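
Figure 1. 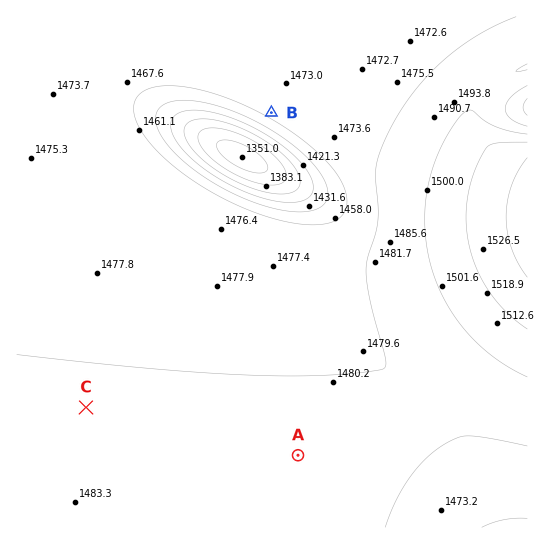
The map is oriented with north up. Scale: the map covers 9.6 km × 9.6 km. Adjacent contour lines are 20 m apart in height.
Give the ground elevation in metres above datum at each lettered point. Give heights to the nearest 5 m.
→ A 1480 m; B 1465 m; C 1480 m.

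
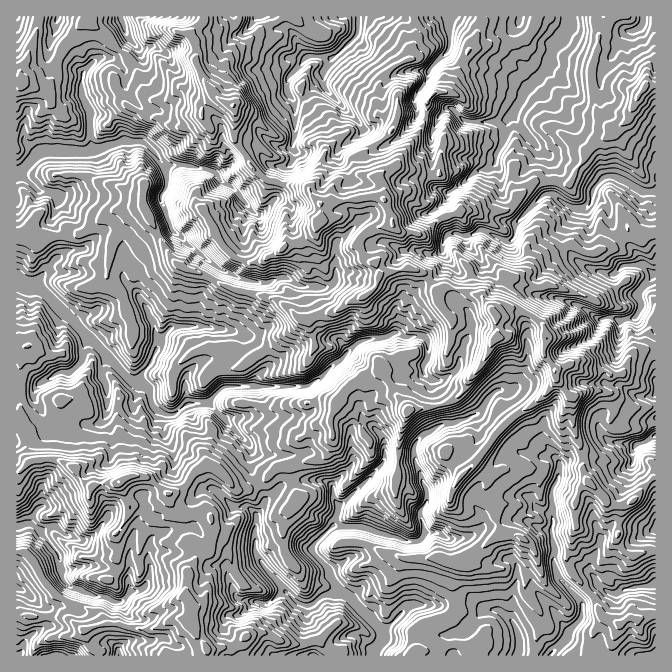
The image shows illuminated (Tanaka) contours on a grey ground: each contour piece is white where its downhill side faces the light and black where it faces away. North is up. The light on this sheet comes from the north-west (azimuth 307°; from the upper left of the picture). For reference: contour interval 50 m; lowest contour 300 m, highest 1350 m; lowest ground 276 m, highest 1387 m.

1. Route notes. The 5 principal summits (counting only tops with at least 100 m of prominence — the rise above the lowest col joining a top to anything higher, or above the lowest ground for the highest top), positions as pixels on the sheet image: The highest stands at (495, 338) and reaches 1387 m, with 1111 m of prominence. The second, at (318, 223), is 1343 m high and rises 220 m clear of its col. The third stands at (234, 105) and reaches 1204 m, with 229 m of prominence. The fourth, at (408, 412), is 1196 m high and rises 136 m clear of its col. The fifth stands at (118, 482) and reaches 1001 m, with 313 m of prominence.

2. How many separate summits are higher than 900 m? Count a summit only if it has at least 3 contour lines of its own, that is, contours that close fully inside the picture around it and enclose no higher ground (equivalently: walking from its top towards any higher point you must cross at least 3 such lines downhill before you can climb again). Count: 4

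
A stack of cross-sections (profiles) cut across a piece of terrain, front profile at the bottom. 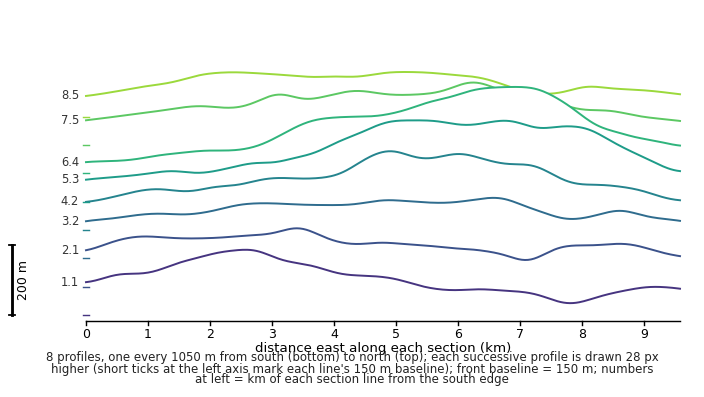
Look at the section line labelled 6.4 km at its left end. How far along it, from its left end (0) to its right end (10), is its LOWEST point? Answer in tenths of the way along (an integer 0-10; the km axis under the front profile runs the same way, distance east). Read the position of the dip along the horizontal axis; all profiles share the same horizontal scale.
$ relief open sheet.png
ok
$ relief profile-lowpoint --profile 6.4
0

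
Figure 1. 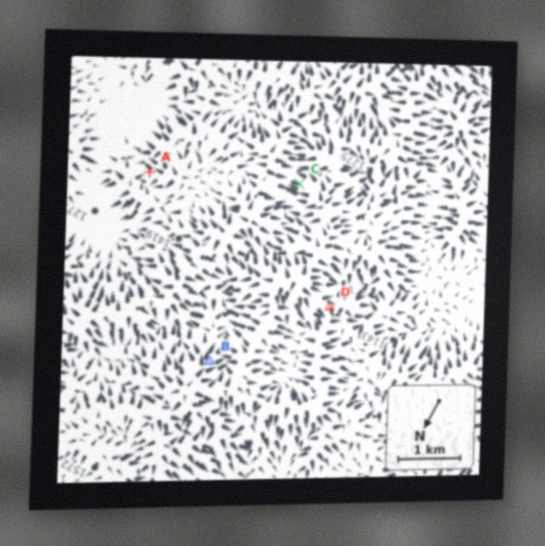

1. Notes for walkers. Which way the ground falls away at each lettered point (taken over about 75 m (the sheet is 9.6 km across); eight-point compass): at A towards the E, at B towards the S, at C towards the E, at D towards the NW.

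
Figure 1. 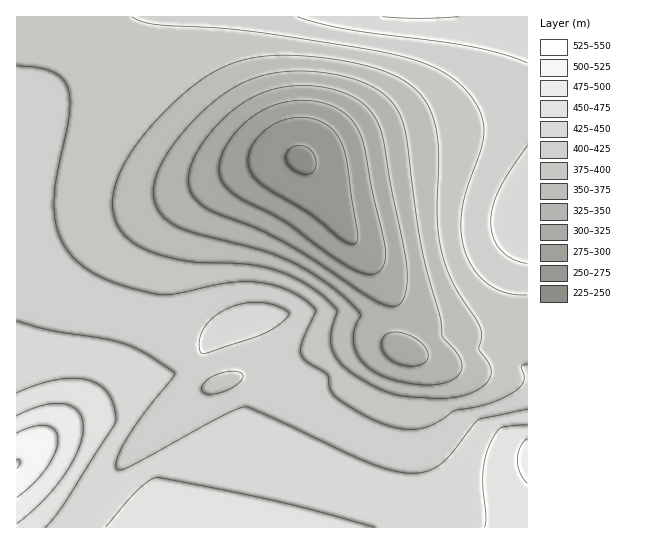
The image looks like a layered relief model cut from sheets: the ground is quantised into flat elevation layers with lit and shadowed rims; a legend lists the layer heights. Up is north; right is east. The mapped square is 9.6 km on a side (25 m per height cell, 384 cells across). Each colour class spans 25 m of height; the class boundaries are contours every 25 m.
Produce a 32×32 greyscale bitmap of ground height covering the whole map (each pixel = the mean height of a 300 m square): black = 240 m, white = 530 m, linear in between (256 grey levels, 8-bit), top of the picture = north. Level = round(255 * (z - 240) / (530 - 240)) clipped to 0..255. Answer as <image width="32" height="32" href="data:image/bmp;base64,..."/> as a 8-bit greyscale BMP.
<image width="32" height="32" href="data:image/bmp;base64,Qk02CAAAAAAAADYEAAAoAAAAIAAAACAAAAABAAgAAAAAAAAEAAATCwAAEwsAAAABAAAAAAAAAAAAAAEBAQACAgIAAwMDAAQEBAAFBQUABgYGAAcHBwAICAgACQkJAAoKCgALCwsADAwMAA0NDQAODg4ADw8PABAQEAAREREAEhISABMTEwAUFBQAFRUVABYWFgAXFxcAGBgYABkZGQAaGhoAGxsbABwcHAAdHR0AHh4eAB8fHwAgICAAISEhACIiIgAjIyMAJCQkACUlJQAmJiYAJycnACgoKAApKSkAKioqACsrKwAsLCwALS0tAC4uLgAvLy8AMDAwADExMQAyMjIAMzMzADQ0NAA1NTUANjY2ADc3NwA4ODgAOTk5ADo6OgA7OzsAPDw8AD09PQA+Pj4APz8/AEBAQABBQUEAQkJCAENDQwBEREQARUVFAEZGRgBHR0cASEhIAElJSQBKSkoAS0tLAExMTABNTU0ATk5OAE9PTwBQUFAAUVFRAFJSUgBTU1MAVFRUAFVVVQBWVlYAV1dXAFhYWABZWVkAWlpaAFtbWwBcXFwAXV1dAF5eXgBfX18AYGBgAGFhYQBiYmIAY2NjAGRkZABlZWUAZmZmAGdnZwBoaGgAaWlpAGpqagBra2sAbGxsAG1tbQBubm4Ab29vAHBwcABxcXEAcnJyAHNzcwB0dHQAdXV1AHZ2dgB3d3cAeHh4AHl5eQB6enoAe3t7AHx8fAB9fX0Afn5+AH9/fwCAgIAAgYGBAIKCggCDg4MAhISEAIWFhQCGhoYAh4eHAIiIiACJiYkAioqKAIuLiwCMjIwAjY2NAI6OjgCPj48AkJCQAJGRkQCSkpIAk5OTAJSUlACVlZUAlpaWAJeXlwCYmJgAmZmZAJqamgCbm5sAnJycAJ2dnQCenp4An5+fAKCgoAChoaEAoqKiAKOjowCkpKQApaWlAKampgCnp6cAqKioAKmpqQCqqqoAq6urAKysrACtra0Arq6uAK+vrwCwsLAAsbGxALKysgCzs7MAtLS0ALW1tQC2trYAt7e3ALi4uAC5ubkAurq6ALu7uwC8vLwAvb29AL6+vgC/v78AwMDAAMHBwQDCwsIAw8PDAMTExADFxcUAxsbGAMfHxwDIyMgAycnJAMrKygDLy8sAzMzMAM3NzQDOzs4Az8/PANDQ0ADR0dEA0tLSANPT0wDU1NQA1dXVANbW1gDX19cA2NjYANnZ2QDa2toA29vbANzc3ADd3d0A3t7eAN/f3wDg4OAA4eHhAOLi4gDj4+MA5OTkAOXl5QDm5uYA5+fnAOjo6ADp6ekA6urqAOvr6wDs7OwA7e3tAO7u7gDv7+8A8PDwAPHx8QDy8vIA8/PzAPT09AD19fUA9vb2APf39wD4+PgA+fn5APr6+gD7+/sA/Pz8AP39/QD+/v4A////AM7Etq2rs7/BwcDAwL+/vr69vLu6ubi2tbSzs7S2ub3A2c/CsamrtL6+vb29vLu7urm4t7a0s7Gvrq6vsbW6wMXo2868rKaqtbu6urm5uLe2tbSzsa+tq6qpqaqutLvDyvXo2Mm0p6Sosre3trW0s7KxsK6sqqilo6KjpauyvMbP+PHi0sGtoqCkrbOysbCvrq2rqaekoZ+cm5yfpq+6xtDv7+bXybmonpyfpq2urauqqKakoZ6al5STlJifqbbCy93j4NfLv7KjmpeZn6epp6WjoZ6bl5OOi4mKj5ehq7O3ytHTz8e+tq2gl5KTl56ioZ+cmJSPioWBf4CDiI2TmqC7wMPDwLqzrqidk46NkJacnJmUjoiBenRwbWxwd3+IkLGztre2s6+rp6Obko2MjpKWl5OLgHNmXFdWWWBqdYCLq6ytra2sqaajoaGemJSSkpKQin9xYlRLR0pSXWt4g4mnp6ampqWjoZ+eoKOlo56alpCGempbT0dGTFlmcnp/gaSjoqGgn52cmpudoaarrKeglol7a11STk9WYGpzen5/oJ+enJuZmJaVlZicoaapqaWcjn5uX1NOT1dibXd+goOdnJqYlZORkI6Nj5KWmpycl46BcV9QR0ZNWGZzfoaKjJqYlpOQjYuIhoWEhoiKioiDeWtbSj46QExbbHqGj5SXmJWSj4uHhIB9e3l4eHh2cmtgUkM1LTA8TV9xgY2XnaGWk4+LhoJ9eHRxbmtpZmNdVUk8LyQiLD1QY3aGk52kqZSRjYmDfXdybGdjX1tXUktCNywhHCEuQFRneIiVoKmvk5CMh4J7dG1lX1hTTUhCOzIoHxkaIzJFV2l5iJWhqrGTkIyHgntza2JZUUlBOjMrIhsVFBkmN0laanmGk56osZKQjYiDfHVsYlhORDowJh0VDw0QGik7TF1reISPmqStkpCNiYV/eG9mW09DNysgFQ0ICA8bLD5PX2x4gouVnqiRkI6Lh4J8dGthVUg7LSAVDAgJER4vQVFgbXiBiZGZoZGPjoyJhYB6cmleUUQ1KBsTDhAYJDREVGJueIGIj5WckI+OjIqHhH95cWdcUEI1KSEcHiQvPEpYZXF6gomPlJqPjo6Ni4mHg354cWhdUkY8NDAxNj5IVGBrdX6Fi5GVmo6OjYyMiomGg395cmphWFBKR0hLUVlia3R8g4qPlJicjY2NjIyLiomHhIB7dnBqZWFfYGNnbHN5gIaMkZWZnJ+MjIyMjIuLiomIhYOAfHl3dnZ3en6ChoqPk5eanaCipIuLi4yMjIyLi4qKiYiHhoeIio2QlJebnaCipKanqKmqiouLi4yMjIyNjY2Njo+RlJeboKSorK+xsrOzs7KxsbA="/>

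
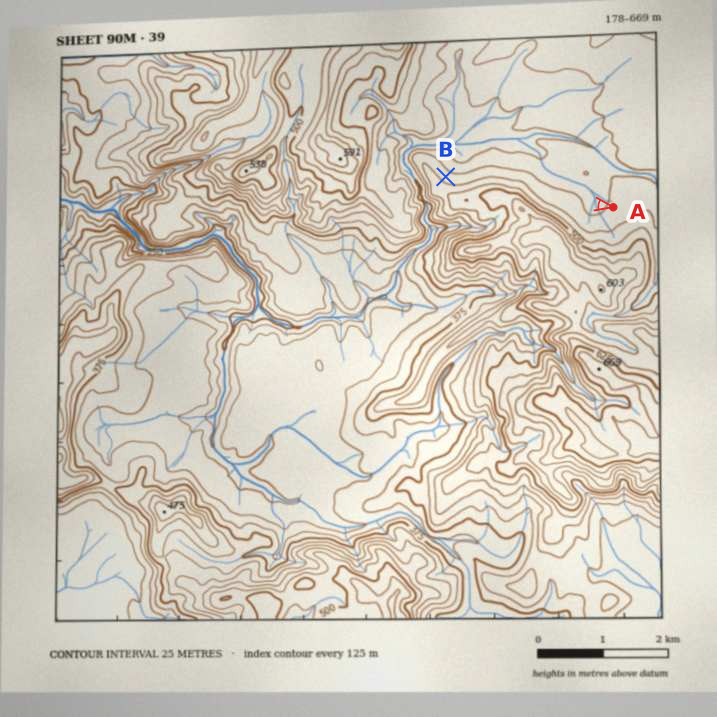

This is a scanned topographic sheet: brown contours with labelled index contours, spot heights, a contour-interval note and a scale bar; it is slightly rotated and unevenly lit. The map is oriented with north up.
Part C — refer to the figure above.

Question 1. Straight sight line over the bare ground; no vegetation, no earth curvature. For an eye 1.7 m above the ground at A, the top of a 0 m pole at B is out of sight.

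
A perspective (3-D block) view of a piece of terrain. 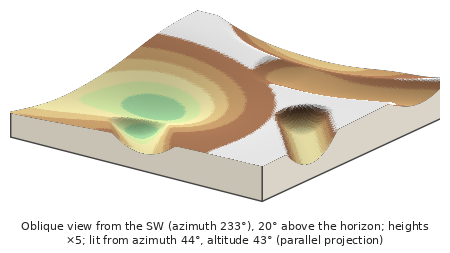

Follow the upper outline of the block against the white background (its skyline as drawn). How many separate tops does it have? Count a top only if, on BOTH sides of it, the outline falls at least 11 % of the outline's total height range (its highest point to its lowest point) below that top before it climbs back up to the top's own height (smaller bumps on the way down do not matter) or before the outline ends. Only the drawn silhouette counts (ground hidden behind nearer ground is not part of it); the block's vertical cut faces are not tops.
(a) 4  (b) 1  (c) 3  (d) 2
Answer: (b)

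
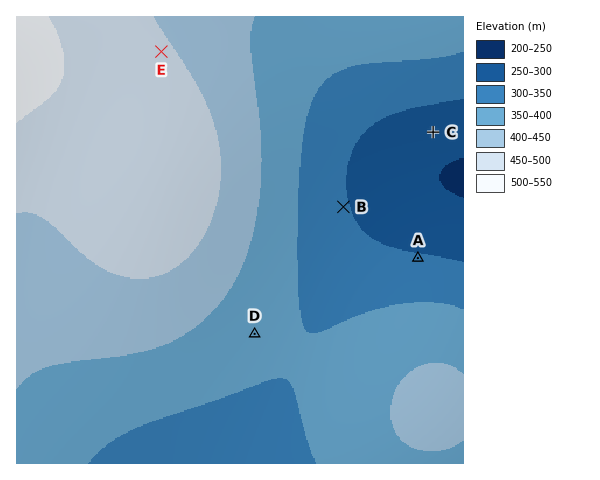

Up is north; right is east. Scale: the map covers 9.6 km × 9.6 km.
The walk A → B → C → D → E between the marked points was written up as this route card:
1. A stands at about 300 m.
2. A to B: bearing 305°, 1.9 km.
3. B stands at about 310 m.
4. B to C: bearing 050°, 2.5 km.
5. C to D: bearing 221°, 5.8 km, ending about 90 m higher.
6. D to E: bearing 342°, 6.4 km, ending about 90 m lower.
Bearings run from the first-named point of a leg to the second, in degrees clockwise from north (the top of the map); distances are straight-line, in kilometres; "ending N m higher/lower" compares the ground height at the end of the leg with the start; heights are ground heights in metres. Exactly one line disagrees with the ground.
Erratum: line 6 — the sense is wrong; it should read higher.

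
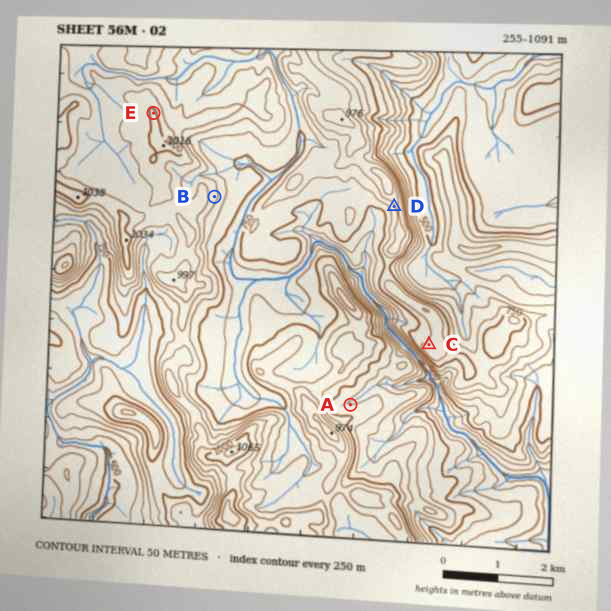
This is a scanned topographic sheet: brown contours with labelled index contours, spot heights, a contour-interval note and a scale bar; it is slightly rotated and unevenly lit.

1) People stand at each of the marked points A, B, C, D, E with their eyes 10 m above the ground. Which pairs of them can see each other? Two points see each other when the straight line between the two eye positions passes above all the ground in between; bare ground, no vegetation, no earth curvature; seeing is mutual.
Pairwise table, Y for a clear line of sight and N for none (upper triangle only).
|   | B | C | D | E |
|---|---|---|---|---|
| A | N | Y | N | N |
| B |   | N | Y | N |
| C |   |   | N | Y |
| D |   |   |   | Y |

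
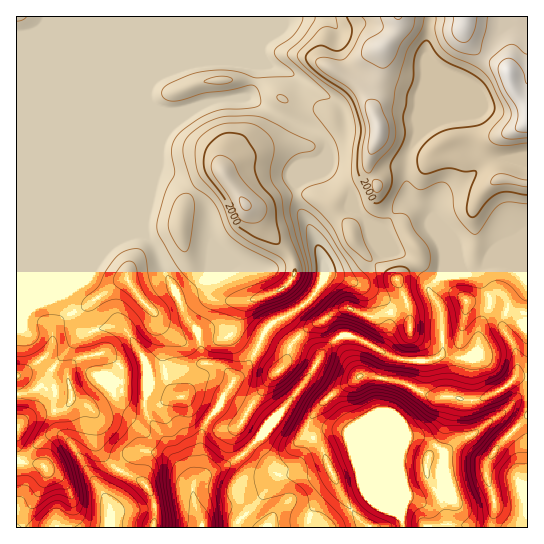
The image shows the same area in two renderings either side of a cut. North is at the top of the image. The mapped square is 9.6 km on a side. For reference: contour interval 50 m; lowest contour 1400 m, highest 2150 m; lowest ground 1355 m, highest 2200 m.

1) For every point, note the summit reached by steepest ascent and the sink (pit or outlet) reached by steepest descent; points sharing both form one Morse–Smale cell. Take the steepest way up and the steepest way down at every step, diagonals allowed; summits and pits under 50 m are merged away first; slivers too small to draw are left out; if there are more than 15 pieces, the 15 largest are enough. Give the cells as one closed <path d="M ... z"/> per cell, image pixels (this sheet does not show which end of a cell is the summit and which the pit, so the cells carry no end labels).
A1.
<path d="M247 97l-29 3-15 4-10 5-25 20-9 14-10 24 0 28-5 26 0 13 11 13 5 16 20 38 7 17 10 12 6 31 3 3 17 4 11 12 14-14 17-36 12-10 26-15 12-11 10-19-4-21-24-51-1-20 4-8 13-12 8-3 6-6 0-11-12-12-24-10z"/><path d="M283 317l-10 6-8 7-17 36-14 14-11-12-5-3-20-1-27 11-23 6-3 30 19 27 7 16 8 11-16-12-21-2-12 5-10 14 22 11 7 9 6 13-1 25 215-1-12-9-13-19-23-52-13-16 3-13 9-13 11-10-16-14-8-1-3 2 15-21 0-6-28-26z"/><path d="M149 16l-133 1 1 220 108 0 19-4 0-12 4-14-1-116 2-12z"/><path d="M526 376l-9 0-15 13-24 11-15 0-14-4-15 1-27-13-33-8-15 0-28 19 22 34 31 74 6 6 10 5 3 14 88 0 4-26-8-24 0-13 8-15 33-35 0-37z"/><path d="M430 16l-280 0-2 70 10-10 28-12 15-3 34 0 18 4 14-1 15 5 47 28 4 0 11-15 5-11 0-4 26 18 24 4 22 8 4-12 0-35z"/><path d="M410 199l-11 7-17 23-11-3 10 27-22 26-10 1-23-7-11 21-17 15-14 8 7 12 28 26 0 4 8-12 14-11 14 1 38 20 9 3 23 1 12-2 4-4 0-42-2-8-10-14 0-4 14-13 1-23-12-38-6-6z"/><path d="M527 16l-20 1 4 6-5 2-9 10-28 46-6 16-26 26-12 6-9 9-8 15-3 14 3 30 5 4 13 6 7 9 0-10 4-8 33-21 13-17 45-2z"/><path d="M501 263l-11 0-18 12 11 8 8 19-11 23-3 26-7 6-9 2-19-4-5 4-12 2-23-1-9-3-38-20-14-1-14 11-20 32 8 2 15 14 29-19 15 0 33 8 27 13 15-1 14 4 15 0 24-11 15-13 10 1 1-110-15 0z"/><path d="M143 233l-13 2-17 8-10 10-10 14-24 22-4 6 14 30 7 7 31-5 11 6 16 25 4 15-1 12 3-6 21-4 23-10 11-2-4-8-4-25-10-12-7-17-20-38-5-16z"/><path d="M117 327l-22 2-17 8-41 52-20 6-1 31 17-10 30-7 5-3 3-7 10 4 8 4 7 10 0 25 4 9 19 20 11-15 12-5 21 2 8 6 2-2-9-19-19-27 3-38-4-15-16-25z"/><path d="M71 399l-3 7-5 3-30 7-17 11 1 34 26 4 4 6-11 27-11 16 0 14 84-1 2-17-3-7 0-9 12-23-16-14-7-11-1-29-4-7z"/><path d="M121 237l-105 1 1 157 20-6 38-48 13-8-9-8-14-32 25-22 13-18z"/><path d="M527 159l-44 1-13 17-33 21-4 8 0 13 11 32-1 24 30 0 17-12 11 0 12 4 15-1z"/><path d="M350 68l-14 26-7 4 6 3 8 10 1 16-6 9-11 7 0 26 23 20 28-17 11-4 8 0 8 3 3-18 11-18-2-20 3-8-1-11-25-8-19-3z"/><path d="M326 155l-5 5-8 3-13 12-4 8 1 20 24 51 4 19 24 7 8 0 11-10 13-19-12-28-14-14-6-20-22-20z"/>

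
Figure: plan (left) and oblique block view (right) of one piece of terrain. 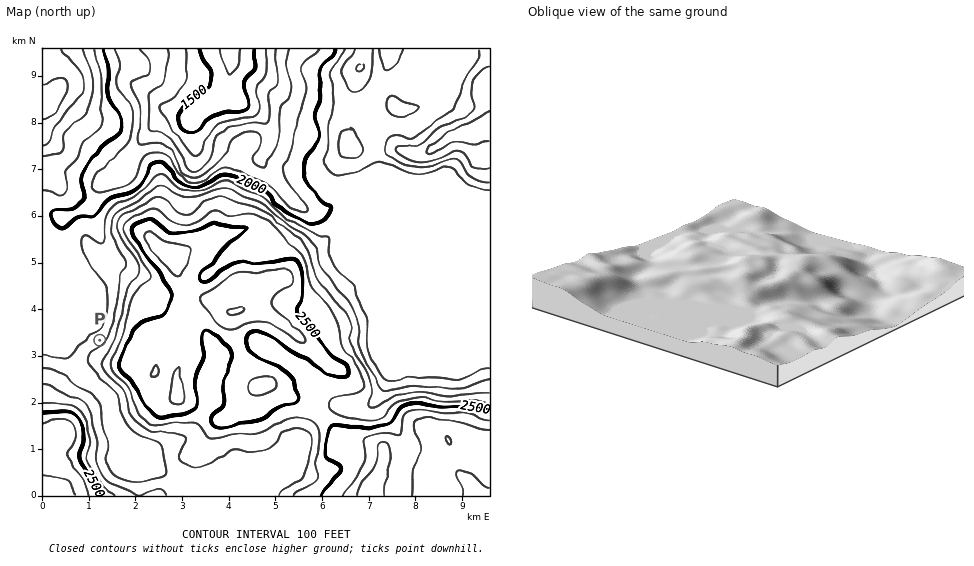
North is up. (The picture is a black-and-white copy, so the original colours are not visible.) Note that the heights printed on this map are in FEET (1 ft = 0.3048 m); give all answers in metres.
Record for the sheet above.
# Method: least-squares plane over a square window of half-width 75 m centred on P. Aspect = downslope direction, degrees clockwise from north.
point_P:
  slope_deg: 7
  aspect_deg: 321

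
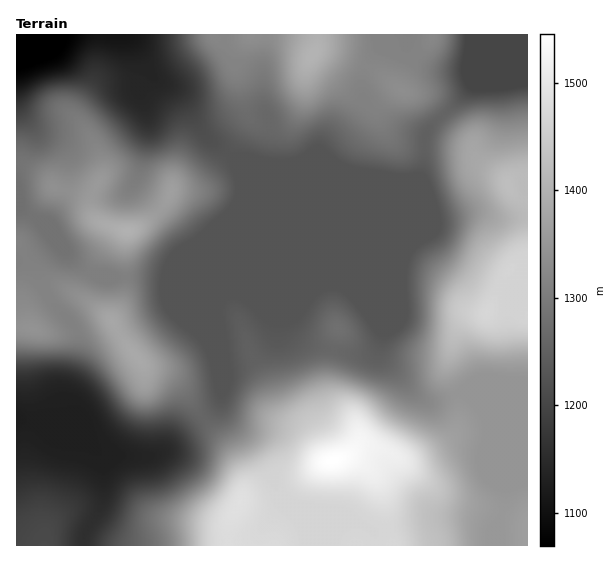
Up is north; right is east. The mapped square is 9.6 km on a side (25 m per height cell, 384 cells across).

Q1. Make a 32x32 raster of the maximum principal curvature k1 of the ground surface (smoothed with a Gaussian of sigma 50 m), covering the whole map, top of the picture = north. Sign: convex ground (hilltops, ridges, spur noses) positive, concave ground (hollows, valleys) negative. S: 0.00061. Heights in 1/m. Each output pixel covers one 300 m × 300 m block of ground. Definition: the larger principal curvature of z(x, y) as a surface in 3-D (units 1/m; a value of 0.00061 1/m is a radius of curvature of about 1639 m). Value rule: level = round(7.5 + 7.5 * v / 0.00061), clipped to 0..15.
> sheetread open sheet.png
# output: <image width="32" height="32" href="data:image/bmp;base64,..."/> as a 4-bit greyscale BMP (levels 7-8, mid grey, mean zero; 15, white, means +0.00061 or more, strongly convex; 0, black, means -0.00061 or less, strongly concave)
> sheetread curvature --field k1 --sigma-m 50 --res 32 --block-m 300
<image width="32" height="32" href="data:image/bmp;base64,Qk12AgAAAAAAAHYAAAAoAAAAIAAAACAAAAABAAQAAAAAAAACAAATCwAAEwsAABAAAAAAAAAAAAAAABEREQAiIiIAMzMzAERERABVVVUAZmZmAHd3dwCIiIgAmZmZAKqqqgC7u7sAzMzMAN3d3QDu7u4A////AIm3i7l1bMiIiIiIiqipd3mZuoebvNzKiIiIiIqXqHeJiZuojO7d/Zh4iHebhqmZiYmImKyHiM/IiZh4uojLmHiIeIeZZmSP65vcu6m+uXd4mHiHeHVVvq2679qL/Ih3d5d4iIiEWulpmLrL79y5iHiYd3irpp63mqmWr/mImph4mId4v+vOd77Nue+md3qIeJh3Zr/7y2fLis39uYmph4eYZVn+28qHqXitqHh66XeHmHes3u7JiKl3modomftnh+//2/+4mYi4d4mambv9mqju2o38h3h5p3ib2ndn/ay8mXe/22d4i5d3jLiHZu27mZic+c1neIiIiIqYiInem4eYu4aed3iHeIiIiIiKvZuoiZeorWd4iIiIiIiInKq5yap2mc52eIeIiIeIiIp42bu4ib3/6Ih3iIh4iIiHVtqLmGv/zf+XiHiHiIiIh2fJioy7yla/zMmIiIiIiId6uLuM2r13j93aiIiIiHiHjbrYrKedzM/ZmIiIiIh4l567y7iojcusx4l4iXeaq8quuomnmM6mOsiJmqtniKuXvuqYmqv8h1q5qbmdl4qql5vtur//13d5ibumfcmqmsy7qpqO/sl3hmbNmK7Jl4vM2Wd4aYnbqYh13Zie2IipmrZ3eHhn2pmZmfqXnOuoiIzZiIiId7l2it/Zu6rMmYiK+4iI"/>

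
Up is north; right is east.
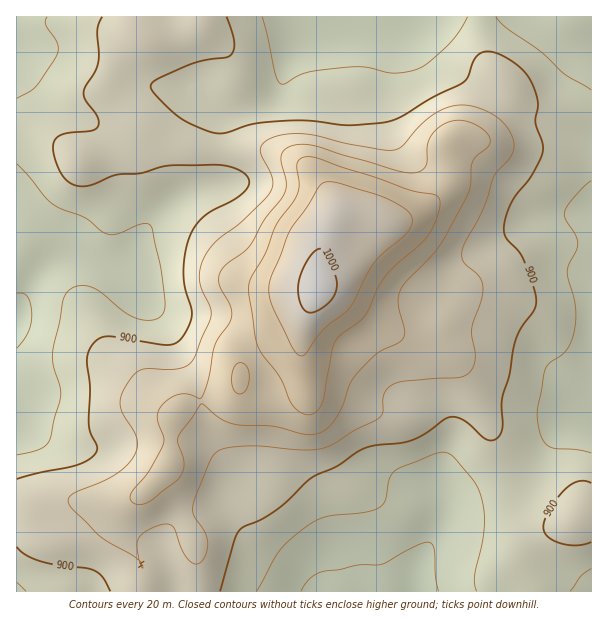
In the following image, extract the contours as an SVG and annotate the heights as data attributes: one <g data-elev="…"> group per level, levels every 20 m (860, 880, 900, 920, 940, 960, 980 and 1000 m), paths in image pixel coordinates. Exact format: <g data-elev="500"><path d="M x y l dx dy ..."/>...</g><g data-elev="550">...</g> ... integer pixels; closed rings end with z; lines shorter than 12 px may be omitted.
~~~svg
<g data-elev="860"><path d="M301 591l8-12 11-7 39-7 22-1 33-17 14-5 4 2 2 5 1 27 4 15"/><path d="M17 293l6 0 4 3 3 7 2 12-4 17-11 16"/></g><g data-elev="880"><path d="M256 591l23-40 10-11 16-12 10-7 11-4 37-4 15-5 7-7 4-21 5-9 38-16 11-3 5 1 5 3 18 21 7 11 4 12 2 13 0 12-2 18-7 32 0 9 2 7"/><path d="M570 591l11-15 10-8"/><path d="M17 582l9 9"/><path d="M591 453l-15-3-21-2-7-2-5-5-3-7-3-20 8-45 4-6 12-8 6-6 5-10 3-13 0-21-8-33 2-8 8-15 1-7-3-8-10-15 0-7 8-14 18-17"/><path d="M17 164l34 39 11 6 23 9 20 15 11 1 25-10 6 0 3 1 2 5 9 37 4 38-1 7-5 6-6 2-9 0-9-2-8-4-25-21-10-6-14-1-10 5-5 9-10 51 0 14 7 21 1 9-11 43-3 6-6 5-24 6"/><path d="M591 90l-27-16-21-20-36-25-11-12"/><path d="M47 17l-1 7 11 18 1 6-1 6-21 32-6 5-13 7"/><path d="M468 17l-9 15-10 12-21 19-11 6-22 4-33-6-36 2-23 5-21 10-4-3-3-7-13-57"/></g><g data-elev="900"><path d="M220 591l14-50 6-12 32-16 13-10 26-25 27-12 21-15 14-5 28-3 12-3 14-8 17-13 8-2 6 1 7 3 17 15 6 4 6 0 6-5 3-10-1-26 7-24 5-31 7-16 13-18 2-8-2-12-10-29-5-9-13-15-2-6 0-7 8-22 20-28 9-16 2-9-1-8-6-18 2-16-1-8-7-19-6-9-11-9-13-8-11-3-7 2-6 4-8 20-5 6-32 15-30 19-12 4-39 4-42-4-32 0-24 3-31 9-9-1-13-4-14-7-11-8-20-20-3-7 1-3 7-5 30-13 17-5 21-3 4-2 3-7 0-7-7-24"/><path d="M17 547l9 8 15 6 19 5 27 2 8 3 8 7 7 13"/><path d="M591 483l-6-2-6 0-6 2-7 6-16 20-5 10-2 8 4 9 13 7 16 2 15-3"/><path d="M102 17l-5 13 2 23-1 10-3 9-10 15-1 6 2 8 11 15 2 9-2 3-4 2-28 4-6 2-4 4-2 7 1 9 5 14 6 8 9 7 10 1 9-2 23-9 25-2 24-7 51-1 12 1 12 5 8 6 1 6-3 6-8 8-34 19-7 8-6 10-6 18-2 21 2 14 6 21 1 7-4 12-8 13-6 4-9 1-58-9-9 3-8 9-3 12 3 27-1 36 1 9 7 15-3 8-7 6-11 4-37 8-22 6"/></g><g data-elev="920"><path d="M142 567l1 1-3-8z"/><path d="M192 563l5 1 5-3 4-7 2-9-3-12-11-18-1-11 17-43 8-10 10-3 20-2 57 4 21-3 54-30 3-6 0-12 1-6 3-4 6-5 12-3 54-4 7-2 5-5 3-7 1-7-3-27 9-29 2-13-4-11-16-15-1-10 3-9 19-35 10-30 16-19 4-11-1-7-4-9-6-9-8-6-13-7-12-3-11-1-12 2-19 12-10 9-16 18-9 4-10 0-32-6-34-8-17-2-24 2-8 4-6 4-2 5 1 4 11 23 0 12-6 10-21 21-30 24-12 17-3 12 0 10 2 9 8 15 1 9-17 44-5 5-7 4-12 2-26-1-6 2-5 4-10 17-3 12 3 10 14 24 0 8-2 9-7 9-11 9-15 9-27 10-4 3-3 5 1 4 3 5 27 27 39 24-1-17 3-7 7-6 11-4 7-2 6 1 4 5 8 22z"/></g><g data-elev="940"><path d="M136 504l7 0 7-3 25-19 6-6 2-6 1-8-6-19 0-5 23-34 20 15 16 6 36 1 36 9 12-3 9-7 11-15 8-24 7-11 21-21 21-11 5-5 1-9-6-26 2-12 7-10 31-33 27-48 5-14 3-25 4-6 11-8 2-4-1-6-4-6-9-6-12-4-11 0-10 4-8 6-6 9-2 7 0 15-2 5-5 4-6 2-18-3-85-25-17 0-10 5-3 8 5 25-2 12-19 24-16 27-24 19-6 10 0 10 11 20 2 12-3 7-10 13-4 8-6 32-5 15-4 7-12-5-12 1-9 6-7 7-3 11 7 18 0 6-15 28-18 23 0 6z"/></g><g data-elev="960"><path d="M305 414l6 1 4-2 7-9 10-54 4-9 6-8 21-15 6-9 10-22 7-11 41-39 8-15 5-18-1-6-4-3-25-5-36-13-56-19-9-1-7 1-5 4 0 6 2 17-2 9-4 9-17 22-11 29-14 24-3 10 7 47 4 13 21 30 12 26 5 6z"/><path d="M237 393l3 1 5-2 4-11-1-12-3-4-3-2-6 2-4 9 0 12z"/></g><g data-elev="980"><path d="M300 356l3 0 3-3 11-15 9-11 23-18 25-46 35-33 3-6 0-6-2-5-7-6-23-11-42-13-12-1-8 6-11 19-17 24-19 45-2 9 0 11 5 13 19 39z"/></g><g data-elev="1000"><path d="M308 312l7 0 11-7 7-8 3-7 1-8-2-7-10-23-4-3-6 2-6 6-6 12-4 12-1 9 1 10 4 9z"/></g>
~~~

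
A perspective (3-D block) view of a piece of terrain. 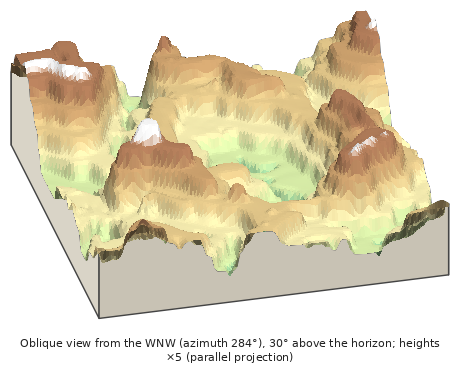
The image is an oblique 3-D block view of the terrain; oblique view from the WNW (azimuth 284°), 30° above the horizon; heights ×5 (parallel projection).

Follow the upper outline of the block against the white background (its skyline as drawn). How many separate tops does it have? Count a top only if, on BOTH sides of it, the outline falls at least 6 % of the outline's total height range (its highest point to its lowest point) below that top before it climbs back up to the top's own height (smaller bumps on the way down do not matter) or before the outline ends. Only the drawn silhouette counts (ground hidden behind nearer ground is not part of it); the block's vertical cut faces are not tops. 3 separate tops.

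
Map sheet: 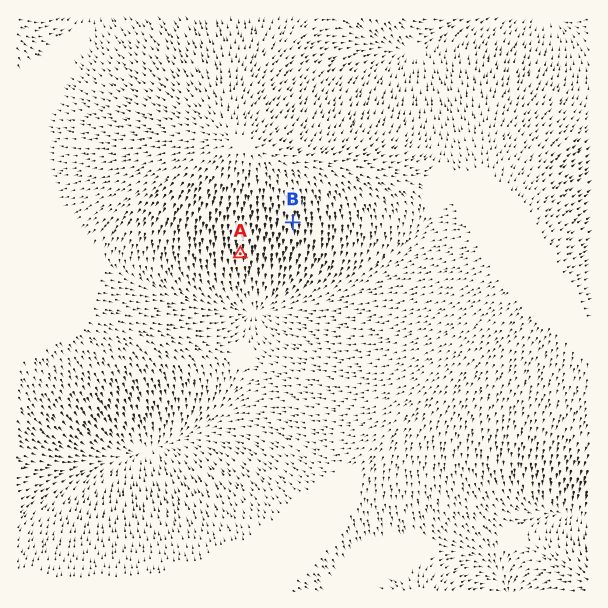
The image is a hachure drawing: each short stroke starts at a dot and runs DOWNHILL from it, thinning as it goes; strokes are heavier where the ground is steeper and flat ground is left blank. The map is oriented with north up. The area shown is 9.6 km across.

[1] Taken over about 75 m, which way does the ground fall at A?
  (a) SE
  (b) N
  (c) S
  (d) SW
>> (c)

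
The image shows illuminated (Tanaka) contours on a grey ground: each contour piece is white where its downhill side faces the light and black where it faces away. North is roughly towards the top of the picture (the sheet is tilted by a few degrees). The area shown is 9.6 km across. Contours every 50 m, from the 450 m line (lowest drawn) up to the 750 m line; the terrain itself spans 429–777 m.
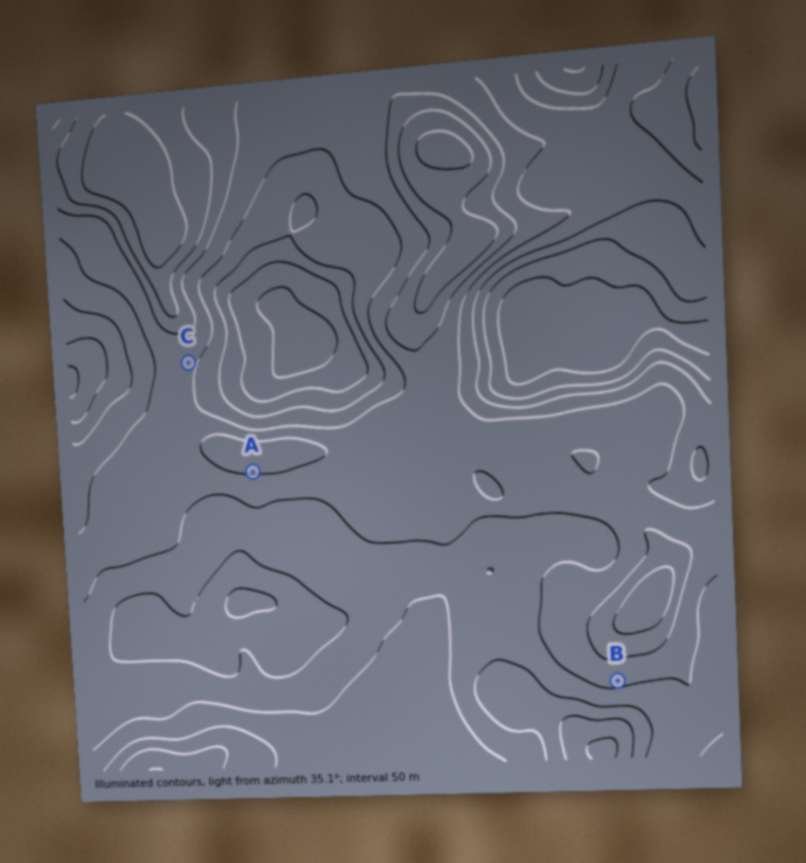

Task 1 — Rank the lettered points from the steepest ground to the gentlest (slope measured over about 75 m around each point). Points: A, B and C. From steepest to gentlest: A B C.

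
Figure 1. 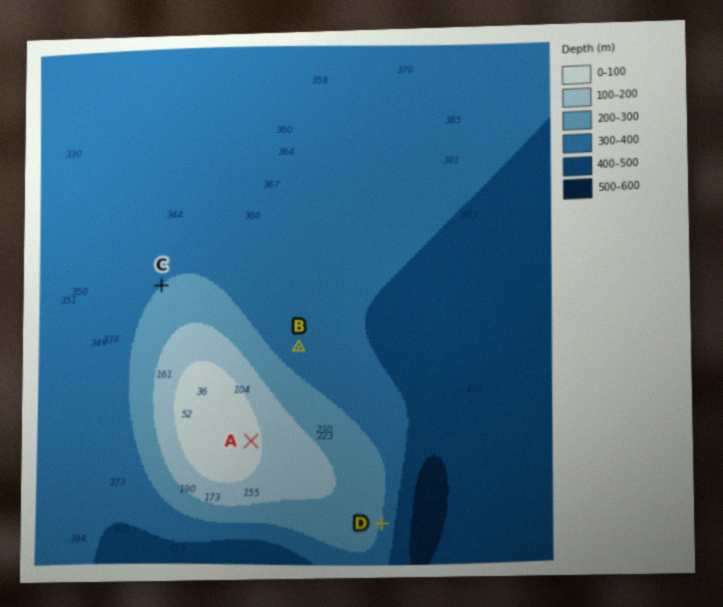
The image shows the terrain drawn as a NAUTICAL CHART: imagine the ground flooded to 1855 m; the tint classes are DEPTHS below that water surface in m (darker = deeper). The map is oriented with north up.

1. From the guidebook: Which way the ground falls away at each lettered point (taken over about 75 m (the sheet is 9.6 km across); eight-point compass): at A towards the E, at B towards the NE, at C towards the NW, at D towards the E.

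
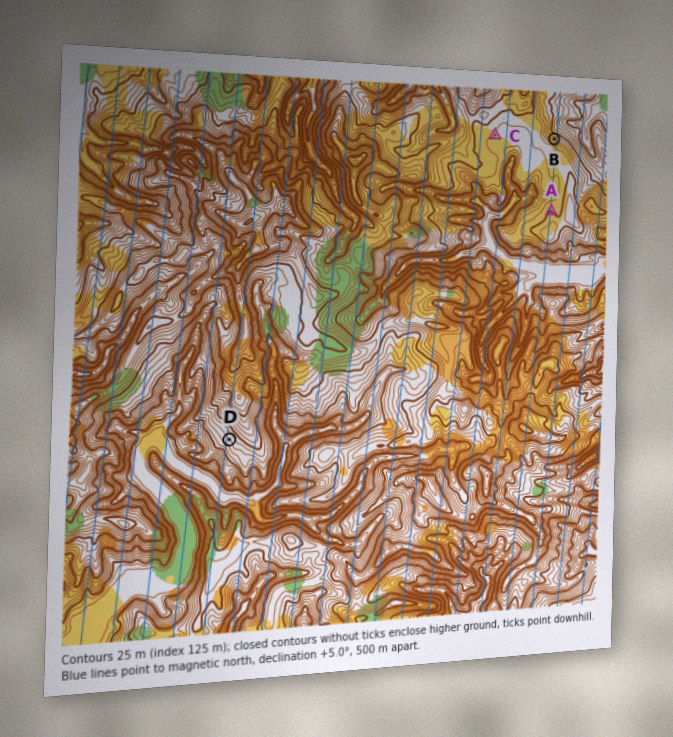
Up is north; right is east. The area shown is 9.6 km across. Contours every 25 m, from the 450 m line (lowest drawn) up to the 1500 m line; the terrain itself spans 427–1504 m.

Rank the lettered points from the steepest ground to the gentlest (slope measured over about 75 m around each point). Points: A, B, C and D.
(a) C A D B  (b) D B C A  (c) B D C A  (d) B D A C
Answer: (d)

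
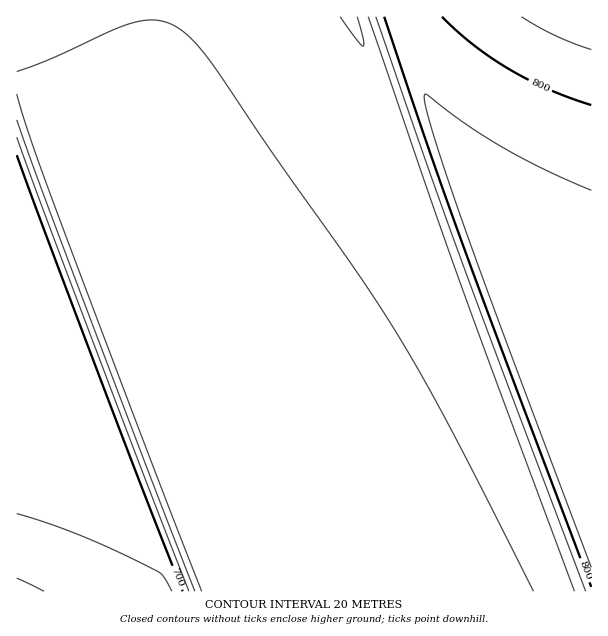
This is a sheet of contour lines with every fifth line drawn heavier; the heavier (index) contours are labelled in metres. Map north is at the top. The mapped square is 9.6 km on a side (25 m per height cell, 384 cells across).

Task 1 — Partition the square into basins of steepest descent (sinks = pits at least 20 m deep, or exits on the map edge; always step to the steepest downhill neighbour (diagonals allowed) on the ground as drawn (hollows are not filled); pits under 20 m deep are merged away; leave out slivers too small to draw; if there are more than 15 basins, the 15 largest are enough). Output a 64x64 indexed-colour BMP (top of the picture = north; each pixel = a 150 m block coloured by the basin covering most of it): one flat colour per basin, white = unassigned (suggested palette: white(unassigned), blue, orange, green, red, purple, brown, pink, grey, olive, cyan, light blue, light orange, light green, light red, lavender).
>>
<image width="64" height="64" href="data:image/bmp;base64,Qk12CAAAAAAAAHYAAAAoAAAAQAAAAEAAAAABAAQAAAAAAAAIAAATCwAAEwsAABAAAAAAAAAA////ALR3HwAOf/8ALKAsACgn1gC9Z5QAS1aMAMJ34wB/f38AIr28AM++FwDox64AeLv/AIrfmACWmP8A1bDFACIiIiIiIiIiIiIiIRERERERERERERERERERERERERERIiIiIiIiIiIiIiIhEREREREREREREREREREREREREREiIiIiIiIiIiIiIhERERERERERERERERERERERERERESIiIiIiIiIiIiIhERERERERERERERERERERERERERERIiIiIiIiIiIiIiEREREREREREREREREREREREREREREiIiIiIiIiIiIiERERERERERERERERERERERERERERESIiIiIiIiIiIiIRERERERERERERERERERERERERERERIiIiIiIiIiIiIREREREREREREREREREREREREREREREiIiIiIiIiIiIhERERERERERERERERERERERERERERESIiIiIiIiIiIiERERERERERERERERERERERERERERETIiIiIiIiIiIiERERERERERERERERERERERERERERERMiIiIiIiIiIiIRERERERERERERERERERERERERERERMyIiIiIiIiIiIREREREREREREREREREREREREREREREzIiIiIiIiIiIhERERERERERERERERERERERERERERETMiIiIiIiIiIiERERERERERERERERERERERERERERETMyIiIiIiIiIiERERERERERERERERERERERERERERERMzIiIiIiIiIiIREREREREREREREREREREREREREREREzMiIiIiIiIiIREREREREREREREREREREREREREREREzMyIiIiIiIiIhERERERERERERERERERERERERERERETMzIiIiIiIiIiERERERERERERERERERERERERERERETMzMiIiIiIiIiERERERERERERERERERERERERERERERMzMyIiIiIiIiIREREREREREREREREREREREREREREREzMzIiIiIiIiIhEREREREREREREREREREREREREREREzMzMiIiIiIiIhERERERERERERERERERERERERERERETMzMyIiIiIiIiERERERERERERERERERERERERERERETMzMzIiIiIiIiERERERERERERERERERERERERERERERMzMzMiIiIiIiIREREREREREREREREREREREREREREREzMzMyIiIiIiIhEREREREREREREREREREREREREREREzMzMzIiIiIiIhERERERERERERERERERERERERERERETMzMzMiIiIiIiERERERERERERERERERERERERERERERMzMzMyIiIiIiERERERERERERERERERERERERERERERMzMzMzIiIiIiIREREREREREREREREREREREREREREREzMzMzMiIiIiIhEREREREREREREREREREREREREREREzMzMzMyIiIiIhERERERERERERERERERERERERERERETMzMzMzIiIiIiERERERERERERERERERERERERERERERMzMzMzMiIiIiIRERERERERERERERERERERERERERERMzMzMzMyIiIiIREREREREREREREREREREREREREREREzMzMzMzIiIiIhEREREREREREREREREREREREREREREzMzMzMzMiIiIhERERERERERERERERERERERERERERETMzMzMzMyIiIiERERERERERERERERERERERERERERERMzMzMzMzIiIiIRERERERERERERERERERERERERERERMzMzMzMzMiIiIREREREREREREREREREREREREREREREzMzMzMzMyIiIhERERERERERERERERERERERERERERETMzMzMzMzIiIiERERERERERERERERERERERERERERETMzMzMzMzMiIiERERERERERERERERERERERERERERERMzMzMzMzMyIiIRERERERERERERERERERERERERERERMzMzMzMzMzIiIREREREREREREREREREREREREREREREzMzMzMzMzMiIhERERERERERERERERERERERERERERETMzMzMzMzMyIiERERERERERERERERERERERERERERETMzMzMzMzMzIiERERERERERERERERERERERERERERERMzMzMzMzMzMiIRERERERERERERERERERERERERERERMzMzMzMzMzMyIhEREREREREREREREREREREREREREREzMzMzMzMzMzIhERERERERERERERERERERERERERERETMzMzMzMzMzMiERERERERERERERERERERERERERERETMzMzMzMzMzMyERERERERERERERERERERERERERERERMzMzMzMzMzMzIRERERERERERERERERERERERERERERMzMzMzMzMzMzMREREREREREREREREREREREREREREREzMzMzMzMzMzMxERERERERERERERERERERERERERERETMzMzMzMzMzMzERERERERERERERERERERERERERERETMzMzMzMzMzMzMRERERERERERERERERERERERERERERMzMzMzMzMzMzMxERERERERERERERERERERERERERERMzMzMzMzMzMzMzEREREREREREREREREREREREREREREzMzMzMzMzMzMzMRERERERERERERERERERERERERERETMzMzMzMzMzMzMxERERERERERERERERERERERERERETMzMzMzMzMzMzMz"/>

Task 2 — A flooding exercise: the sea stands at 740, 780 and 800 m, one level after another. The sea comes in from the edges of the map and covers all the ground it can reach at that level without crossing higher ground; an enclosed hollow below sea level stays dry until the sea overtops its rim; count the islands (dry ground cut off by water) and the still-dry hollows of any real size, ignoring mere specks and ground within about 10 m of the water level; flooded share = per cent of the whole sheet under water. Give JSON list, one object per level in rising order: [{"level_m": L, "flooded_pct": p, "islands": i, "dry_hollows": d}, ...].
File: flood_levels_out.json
[{"level_m": 740, "flooded_pct": 13, "islands": 0, "dry_hollows": 0}, {"level_m": 780, "flooded_pct": 81, "islands": 0, "dry_hollows": 0}, {"level_m": 800, "flooded_pct": 84, "islands": 0, "dry_hollows": 0}]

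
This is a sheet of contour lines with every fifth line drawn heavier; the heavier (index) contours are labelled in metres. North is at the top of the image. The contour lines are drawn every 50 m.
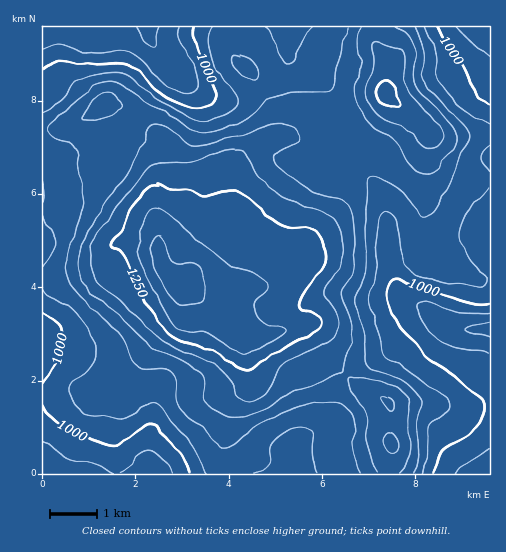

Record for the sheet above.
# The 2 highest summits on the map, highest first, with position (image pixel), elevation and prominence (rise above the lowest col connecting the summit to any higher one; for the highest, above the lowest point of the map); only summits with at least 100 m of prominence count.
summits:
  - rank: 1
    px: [186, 288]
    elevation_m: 1367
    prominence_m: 479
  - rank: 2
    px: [387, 94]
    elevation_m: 1261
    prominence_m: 147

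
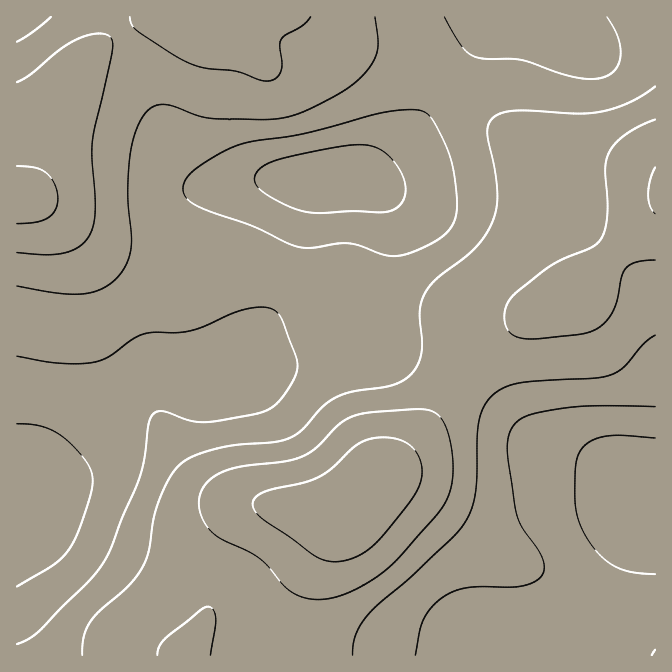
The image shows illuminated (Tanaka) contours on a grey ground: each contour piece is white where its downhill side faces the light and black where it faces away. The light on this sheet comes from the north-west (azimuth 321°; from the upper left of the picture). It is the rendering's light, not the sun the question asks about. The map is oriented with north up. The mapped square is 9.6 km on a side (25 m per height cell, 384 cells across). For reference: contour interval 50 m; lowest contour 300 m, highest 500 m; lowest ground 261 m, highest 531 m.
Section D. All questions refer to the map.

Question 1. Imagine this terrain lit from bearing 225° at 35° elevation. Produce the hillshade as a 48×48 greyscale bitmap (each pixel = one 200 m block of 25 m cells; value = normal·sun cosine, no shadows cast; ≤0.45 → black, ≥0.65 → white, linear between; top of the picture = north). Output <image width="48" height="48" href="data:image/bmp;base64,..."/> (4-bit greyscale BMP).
<image width="48" height="48" href="data:image/bmp;base64,Qk32BAAAAAAAAHYAAAAoAAAAMAAAADAAAAABAAQAAAAAAIAEAAATCwAAEwsAABAAAAAAAAAAAAAAABEREQAiIiIAMzMzAERERABVVVUAZmZmAHd3dwCIiIgAmZmZAKqqqgC7u7sAzMzMAN3d3QDu7u4A////AImrzLuqqZmImZmZmYh3eIiJqrqpmImqqomry7qZmZmZmZmaqZh3iIiJqrqpmJmqqYmqqqmZmZmZmZqruqmIiIiZq7upmZmZmImZmZmZmZmZiZq8y7qZmZmau7uqmZmIh5mZmZmZqqqYiavN3MuqqZqru7uqmYd2ZpiJmZmaqqqYibze7cu6qZqru7qpmGZVZpiZmqqqu7qZm87u7cu6mZqqqqmYdlVWZpmZqru7u7qqve/+3LupmJmqmZmHZUVmd5maq7zMzLu83v/ty7qpiJmZmIh2VFZ3iJmau7zMzMzN7/7cu6qZiImYh3d2VVeIiJmqu7zMzMzd7ty6qqqpiIiHd3d2VniZmZmqu7vMzMzMy6mZmaqZiIdmVmd2ZnmZmZmqu7vMy7uqmHd3iZmZiHZURWd2Z4mZmZqru7zMy6mHZVRWeJmYd2VDRFZ3d4iZmaq7u7zMuodlQzNFeJmHdlQzNFZ3eImZqru7u7zMuXZUMzNGiZh2VUQzNFd4iZqru7vMu8zMqGVUREVomYdlRERERWiZqqvM3czMu8zLl2VVVWeJmXZERERVVnmrvM3u7szMu7u6h2Znd4iamGUzRFZmeJvM3e7u7rvLu7uphmZ4iJmqmGVEVnd3iazd3u7t3LzMu7qZh3iZmaqqmHZmeIiJmrzd3u3LuszMy7qZiJmqqqu6qZiImqqZq8zd3dy6md3cy7qZqqu7u7u7uqqqq7uqu8zMzMupmd3My6qqu7u7u7vLu7u7u7u7u7u7u7upmcy7u6qrzMu7u7u7u7uqu7u7u7uqu7qZmbu7uqqrzLuqu7u7u6qqq7u7u6qqqqqYmqu7uqqqu7qqq7u7qqmZmru7uqqaqqmImczMu6qqqqqqqqqqqpmIiaqqqpmZqpiImd3dy6mZmZmZqpmZmZh3eImZmZmZmYiImv7typmIiIiJmYiIiIdmZ3iImZmJiIiZu/7cuYh3iIiIh3Znd2ZVZ3eJmZiIiImrze3LmHZmd3d3ZlVVVlRFZ4iaqpiIiJq83cupdlVWZ3dmVERERERFeJq7y6mImZvN3aqXZVVVZ3ZlRDM0RFVniqvN3KmZmqvd3Zh2VEVWZ3dmVURFVmeJq7zd3Lqqqrzd3Ih2VEVWeIiHdnd3iJmrzM3e3Lqqu7zdy4d2VFVniZmZmZqru7zN3d3e3Lqqu7zMu4h2VVZniauqu83d3d3u7d3u3Lqqqqu7qoiHZmZ4mrzMze/+7u7u7d3e3KqpmZmZmIiIdmZ4m8zd7//+7d3d3Mzdy6mYiId3d4mYd2d5q83d7/7dzMzMzLzMqYh3ZmZmZomZh2eJvN3d3tzLu7u7u7u6mHdlVVVWd4mZh2eKvd3czMuqqqqqqqqph2ZVVVVniImZh2ebze3Mu6mZmZmaqpmYh3ZlVmeJqoiYh3ib3dy7qpmJmZiJmYiId3d3d4mru4iId3ir3cuqmZmZmYiIiHd3eIiImaq7u5iIh4mrzLqZmZmZmId3d3ZmeJmZmqu7u4iIiJm7y6qYiZqpmHd3dmZmeJqqqqu7uw=="/>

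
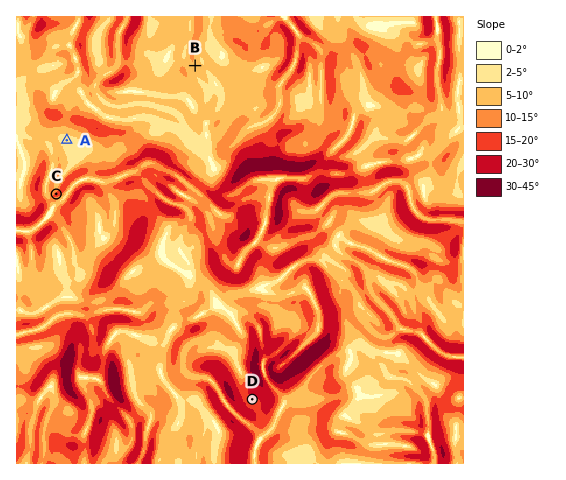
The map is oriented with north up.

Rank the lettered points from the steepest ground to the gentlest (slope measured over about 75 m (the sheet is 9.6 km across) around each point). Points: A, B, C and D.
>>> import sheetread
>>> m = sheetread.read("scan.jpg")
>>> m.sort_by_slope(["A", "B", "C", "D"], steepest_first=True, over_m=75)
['D', 'C', 'B', 'A']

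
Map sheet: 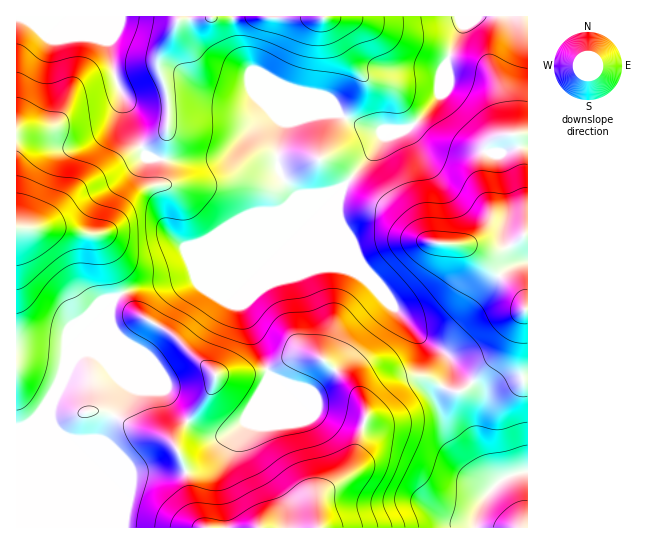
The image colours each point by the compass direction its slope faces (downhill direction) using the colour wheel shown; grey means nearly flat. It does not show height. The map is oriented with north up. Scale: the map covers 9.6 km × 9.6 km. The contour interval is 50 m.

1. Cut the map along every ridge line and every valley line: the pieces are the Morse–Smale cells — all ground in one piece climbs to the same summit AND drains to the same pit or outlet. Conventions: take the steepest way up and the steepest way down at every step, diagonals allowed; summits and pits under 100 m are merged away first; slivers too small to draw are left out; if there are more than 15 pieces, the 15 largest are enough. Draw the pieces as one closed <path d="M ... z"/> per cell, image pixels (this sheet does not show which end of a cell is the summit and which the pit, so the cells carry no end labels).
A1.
<path d="M339 191l-44 42-10 6-91 37-60 12-21 11-36 40-14 38-20 33-13 13-14 6 1 99 302-1 0-28 7-10 13-8 10-10 18-58 8-12 16-17 14-7 21 0 16 10 9-18-2-11-8-9-15-8-10-8-21-24-16-26-20-22-20-43-2-12z"/><path d="M110 16l-94 1 1 411 13-5 13-13 20-33 14-38 40-43 17-8 60-12 101-43 52-50 26-30 8-14 14-9-17 1-9-3-15-5-15-10-25 3-33 0-11-3-13 11-26 27-10 6-12 3-47 0-13-3-5-4-12-26-8-29-9-21-7-35 3-7z"/><path d="M459 16l-348 0 0 19-3 7 7 35 9 21 8 29 12 26 5 4 13 3 47 0 12-3 10-6 26-27 13-11 11 3 33 0 25-3 15 10 24 8 28-2 5-2 20-20 10-14 7-18-1-13 16-35z"/><path d="M427 111l-16 16-5 2-11 0-9 6-18 24-27 30-4 17 3 16 19 39 20 22 16 26 24 27 22 13 8 9 2 11-8 17 2 2 10 4 10-3 36-38 18-33 6-7-5 31 0 24 3 13 4 1 1-233-7 0-20 6-10 0-37-9-15-8-10-10-2-4z"/><path d="M421 376l-16 1-10 4-26 26-20 64-10 10-13 8-7 10-2 24 2 5 156-1 2-16 7-13 11-12-20-11-10-10-18-32-10-26 0-10 6-10z"/><path d="M527 16l-67 1 3 10-16 35 1 13-3 8-5 12-13 19 0 8 12 14 23 11 29 6 10 0 13-5 14-2z"/><path d="M523 312l-22 39-36 38-10 3-12-5-6 10 0 10 10 26 10 20 18 22 18 10 18-10 17-4 0-90-5-2-3-13z"/><path d="M527 472l-12 1-12 6-14 12-12 20-2 17 53-1z"/>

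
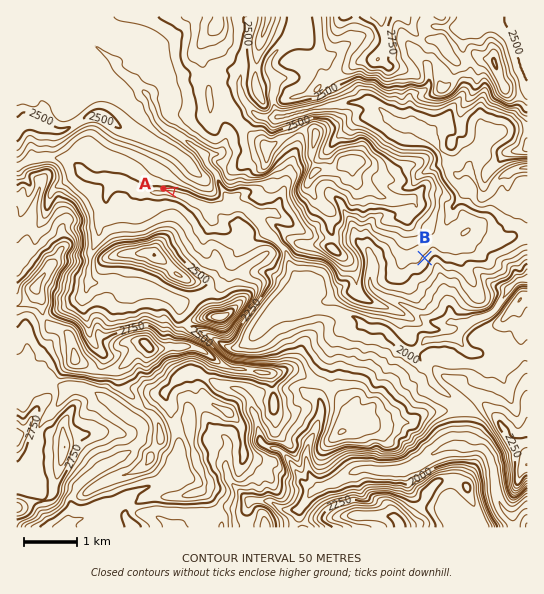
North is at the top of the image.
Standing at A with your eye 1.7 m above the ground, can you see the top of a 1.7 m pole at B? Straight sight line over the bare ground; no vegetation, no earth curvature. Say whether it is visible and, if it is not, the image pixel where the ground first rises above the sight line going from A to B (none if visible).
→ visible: false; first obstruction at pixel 295 224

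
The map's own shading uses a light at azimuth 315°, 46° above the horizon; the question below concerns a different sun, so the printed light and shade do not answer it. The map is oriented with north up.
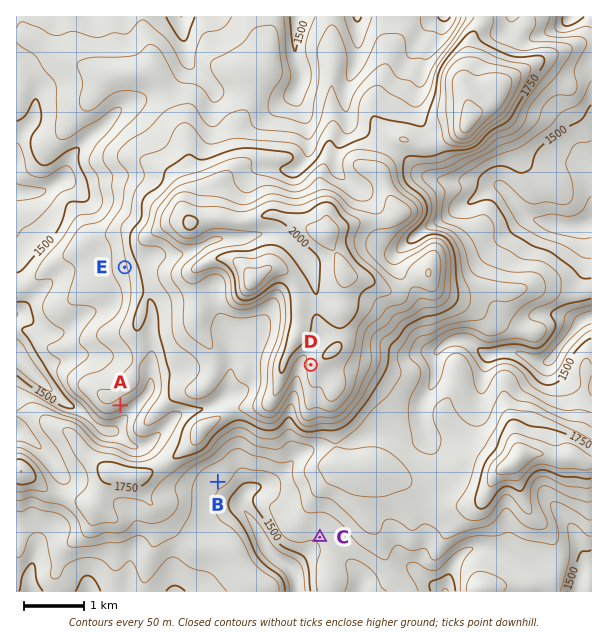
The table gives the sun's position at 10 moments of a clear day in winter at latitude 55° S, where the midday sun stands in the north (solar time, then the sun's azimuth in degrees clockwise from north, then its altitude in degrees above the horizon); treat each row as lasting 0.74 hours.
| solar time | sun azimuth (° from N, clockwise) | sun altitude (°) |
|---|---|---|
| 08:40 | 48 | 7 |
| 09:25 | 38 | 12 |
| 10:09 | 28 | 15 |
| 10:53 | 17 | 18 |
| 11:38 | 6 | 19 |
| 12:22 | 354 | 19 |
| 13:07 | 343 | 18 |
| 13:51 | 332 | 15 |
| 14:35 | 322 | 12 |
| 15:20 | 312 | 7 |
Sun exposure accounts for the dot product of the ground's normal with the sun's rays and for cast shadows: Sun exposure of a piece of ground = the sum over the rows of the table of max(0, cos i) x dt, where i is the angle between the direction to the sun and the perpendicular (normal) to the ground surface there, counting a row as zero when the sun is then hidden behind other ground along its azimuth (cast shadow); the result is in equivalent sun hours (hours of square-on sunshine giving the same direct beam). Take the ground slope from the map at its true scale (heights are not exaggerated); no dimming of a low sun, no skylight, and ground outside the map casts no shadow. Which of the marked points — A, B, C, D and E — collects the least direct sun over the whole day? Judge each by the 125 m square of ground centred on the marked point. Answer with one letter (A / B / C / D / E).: A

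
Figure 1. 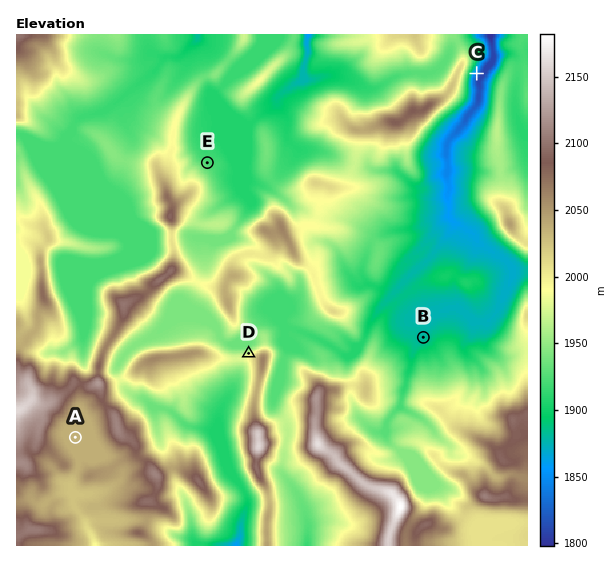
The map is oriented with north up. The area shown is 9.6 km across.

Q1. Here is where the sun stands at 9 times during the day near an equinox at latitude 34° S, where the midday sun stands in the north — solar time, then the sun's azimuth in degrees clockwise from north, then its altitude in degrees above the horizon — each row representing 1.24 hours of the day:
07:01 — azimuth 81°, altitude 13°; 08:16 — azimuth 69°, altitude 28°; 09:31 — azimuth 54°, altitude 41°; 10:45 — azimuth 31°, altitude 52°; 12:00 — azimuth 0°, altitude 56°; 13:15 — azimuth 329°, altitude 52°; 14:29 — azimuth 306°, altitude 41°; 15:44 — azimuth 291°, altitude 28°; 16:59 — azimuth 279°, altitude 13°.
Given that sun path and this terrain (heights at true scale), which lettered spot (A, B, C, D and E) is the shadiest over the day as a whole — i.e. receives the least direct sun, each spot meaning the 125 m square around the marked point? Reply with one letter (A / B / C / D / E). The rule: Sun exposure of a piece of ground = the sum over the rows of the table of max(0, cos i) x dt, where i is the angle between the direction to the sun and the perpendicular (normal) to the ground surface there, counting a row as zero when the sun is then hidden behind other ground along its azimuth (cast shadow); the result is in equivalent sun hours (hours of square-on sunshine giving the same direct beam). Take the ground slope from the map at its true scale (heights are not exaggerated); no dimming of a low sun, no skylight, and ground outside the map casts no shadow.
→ C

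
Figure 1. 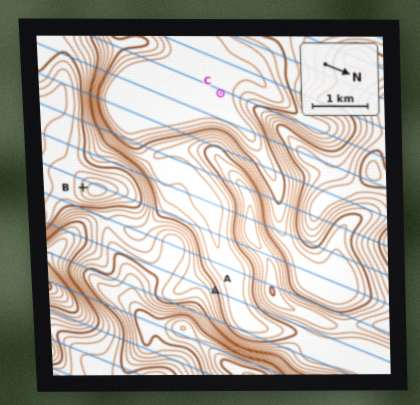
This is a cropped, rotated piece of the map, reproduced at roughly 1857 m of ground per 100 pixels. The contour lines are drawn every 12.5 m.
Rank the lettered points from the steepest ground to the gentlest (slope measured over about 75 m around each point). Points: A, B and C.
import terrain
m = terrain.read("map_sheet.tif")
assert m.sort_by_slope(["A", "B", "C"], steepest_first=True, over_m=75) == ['A', 'B', 'C']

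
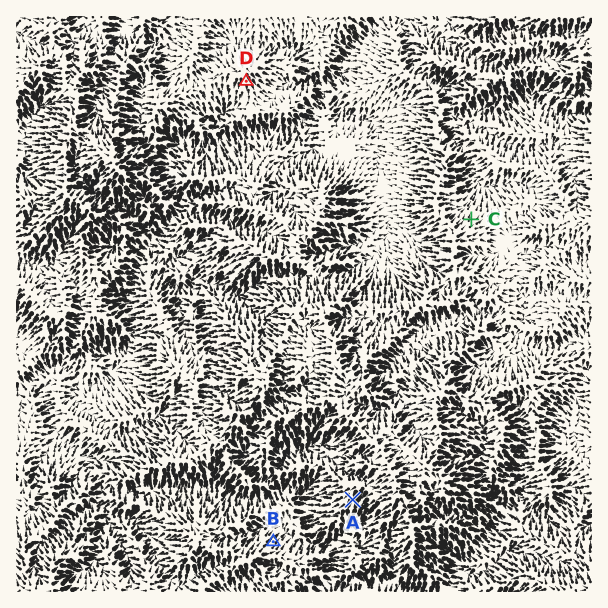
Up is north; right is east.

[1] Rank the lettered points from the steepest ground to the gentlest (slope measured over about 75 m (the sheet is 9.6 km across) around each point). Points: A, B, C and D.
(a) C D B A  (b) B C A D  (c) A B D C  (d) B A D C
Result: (c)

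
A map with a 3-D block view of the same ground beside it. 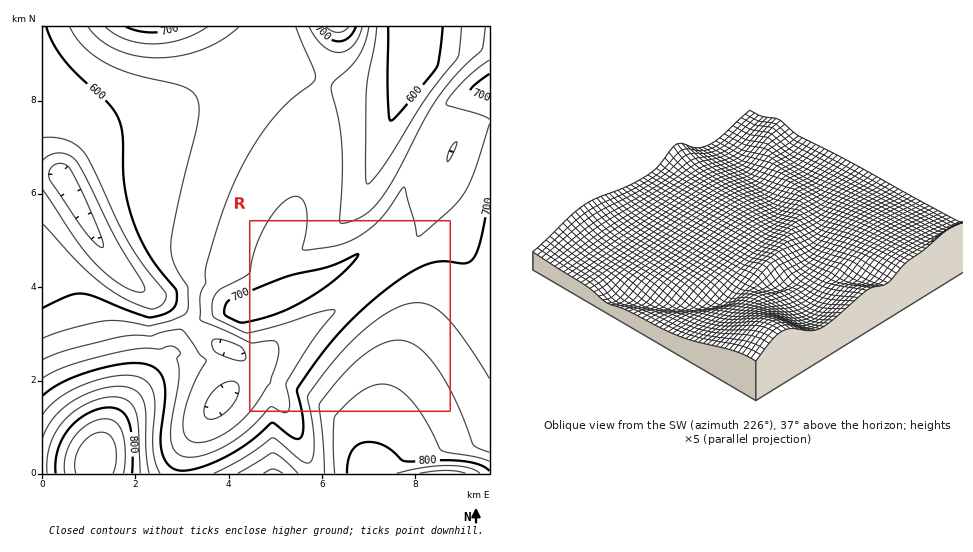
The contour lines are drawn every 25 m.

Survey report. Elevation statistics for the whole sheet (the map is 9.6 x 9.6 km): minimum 510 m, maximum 875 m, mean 670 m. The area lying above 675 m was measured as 36.8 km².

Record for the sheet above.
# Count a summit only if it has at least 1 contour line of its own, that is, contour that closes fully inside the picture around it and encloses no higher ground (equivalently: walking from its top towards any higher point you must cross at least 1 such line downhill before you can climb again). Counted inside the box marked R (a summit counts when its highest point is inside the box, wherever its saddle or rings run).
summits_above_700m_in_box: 1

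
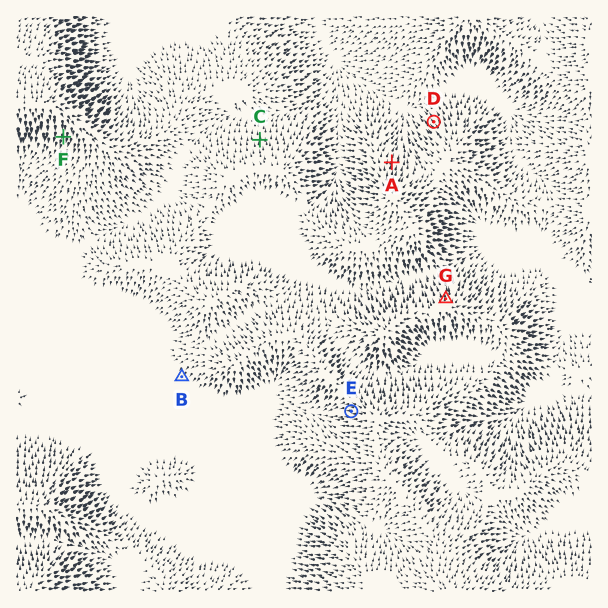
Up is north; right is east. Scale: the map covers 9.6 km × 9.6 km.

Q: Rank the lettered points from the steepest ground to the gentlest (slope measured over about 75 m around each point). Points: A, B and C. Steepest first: A C B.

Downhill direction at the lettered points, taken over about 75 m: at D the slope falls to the NW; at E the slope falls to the W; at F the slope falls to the S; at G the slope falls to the N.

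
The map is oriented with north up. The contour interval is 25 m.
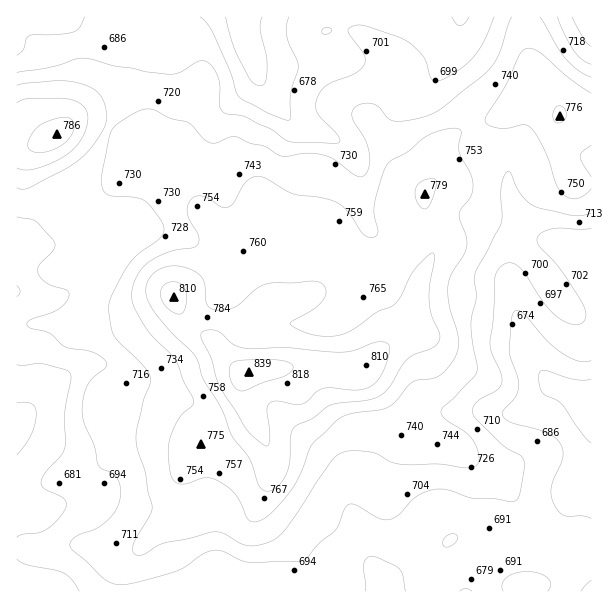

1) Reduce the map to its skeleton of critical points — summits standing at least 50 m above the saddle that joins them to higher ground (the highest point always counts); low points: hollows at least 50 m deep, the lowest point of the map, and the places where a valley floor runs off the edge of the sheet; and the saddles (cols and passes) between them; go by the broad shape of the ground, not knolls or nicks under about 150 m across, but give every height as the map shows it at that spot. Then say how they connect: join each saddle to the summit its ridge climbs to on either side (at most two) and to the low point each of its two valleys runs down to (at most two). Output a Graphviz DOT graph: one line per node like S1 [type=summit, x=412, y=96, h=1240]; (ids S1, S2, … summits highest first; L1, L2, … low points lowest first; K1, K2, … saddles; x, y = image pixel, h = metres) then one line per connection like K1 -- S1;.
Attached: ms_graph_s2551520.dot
graph terrain {
  S1 [type=summit, x=249, y=372, h=839];
  S2 [type=summit, x=57, y=134, h=786];
  L1 [type=low, x=591, y=402, h=628];
  L2 [type=low, x=242, y=17, h=634];
  L3 [type=low, x=17, y=431, h=645];
  L4 [type=low, x=591, y=17, h=659];
  K1 [type=saddle, x=474, y=125, h=748];
  K2 [type=saddle, x=524, y=17, h=732];
  K3 [type=saddle, x=108, y=129, h=724];
  K1 -- S1;
  K1 -- L1;
  K1 -- L2;
  K2 -- S1;
  K2 -- L2;
  K2 -- L4;
  K3 -- S1;
  K3 -- S2;
  K3 -- L2;
  K3 -- L3;
}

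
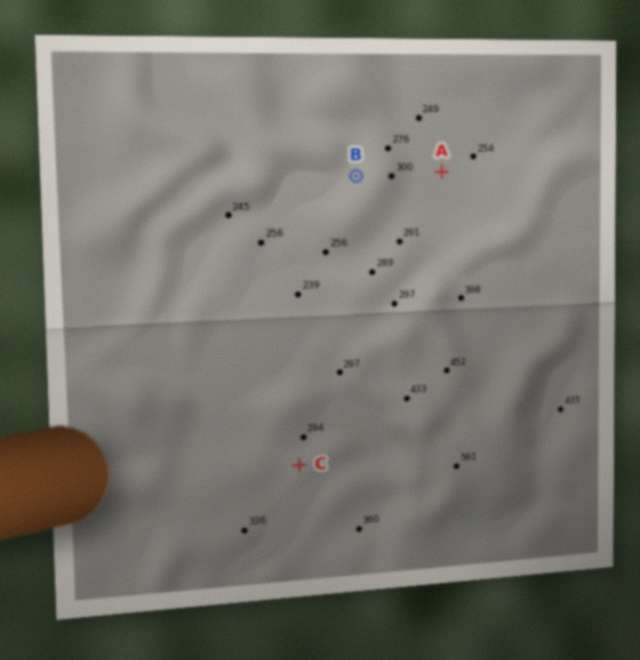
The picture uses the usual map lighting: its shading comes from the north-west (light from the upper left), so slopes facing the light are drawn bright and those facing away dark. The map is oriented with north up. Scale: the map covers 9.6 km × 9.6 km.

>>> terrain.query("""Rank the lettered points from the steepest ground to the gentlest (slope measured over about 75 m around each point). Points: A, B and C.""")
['B', 'C', 'A']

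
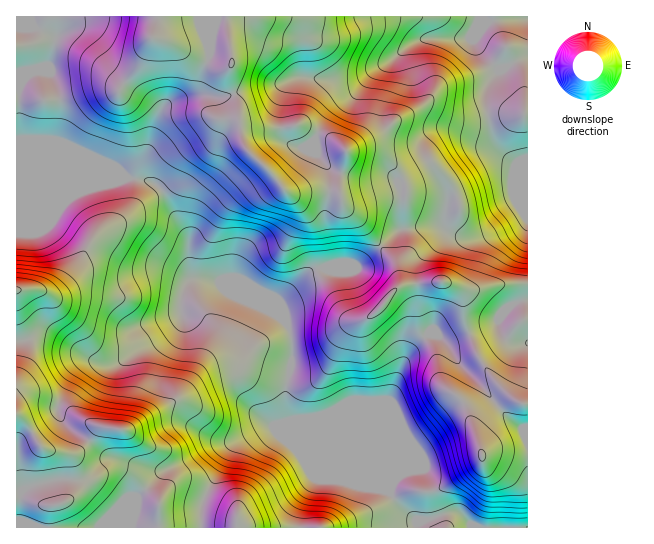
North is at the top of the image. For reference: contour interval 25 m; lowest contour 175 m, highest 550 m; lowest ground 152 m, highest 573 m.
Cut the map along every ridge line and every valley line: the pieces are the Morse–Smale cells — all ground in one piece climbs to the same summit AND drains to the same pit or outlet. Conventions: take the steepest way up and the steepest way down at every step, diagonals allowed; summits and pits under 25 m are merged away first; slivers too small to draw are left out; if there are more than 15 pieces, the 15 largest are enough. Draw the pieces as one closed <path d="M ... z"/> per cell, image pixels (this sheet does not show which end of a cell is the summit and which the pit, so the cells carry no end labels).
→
<path d="M483 16l-466 0-1 162 119 0 6-23 0-8-10-32-12-25 21-25 13-28 14 4 18 11 32 15 14 0-3 8 9 28 6 40 4 7 28 27 10 14 5 2 21-2 26 1 3 2 1 7 6 4 12-1 18-7 22-2 0-12 4-4-14-18-14-6-28-4 31-16 20-16 24-12 8 0 17 9 11 3 28-3 2-2-1-25 6-12 7-7-16-15-9-13 0-4 12-16z"/><path d="M210 279l-16 0-7 6-6 13 2 19-12 14-56 33-12 0-8-3-33-18-20-7-26 5 0 73 13 13 12 20 8 4 10 1 8 5 0 43 18-19 20-9 13-3 13 6 28 27 0 26 42 0 0-22 3-8 24-47 6-7 27-16 10-3 76 32 6 1-20-19-44-18-4-16 0-15 7-28 0-21-5-18-8-7-14-8-16-15z"/><path d="M153 37l-13 28-21 25 12 25 10 32 0 8-6 23 20 6 10 11 11 23 12 19 1 28 5 11 27 5 28 12 16 15 20 13-5-22 27-26 11-5 39-1 23-21-16-21-19-16-6-16-12-2-37 2-5-2-10-14-28-27-6-12-4-35-9-28 2-8-13 0-32-15-18-11z"/><path d="M381 247l-24 20-39 1-7 3-31 28 0 7 12 35 0 21-7 28 0 15 4 16 48 20 46 47 7 4 3-9 0-73-4-11 11-29 13-23 16-14 8 2 9 6 5 0 18-8-6-19 0-16-5-9-16-8-33 3-11 4 1-14-3-9z"/><path d="M139 179l-4 0-2 22-5 12-7 7-28 18-20 35-12 14-8 5-14-3-18 0-5 2 1 49 25-4 20 7 33 18 8 3 12 0 47-27 18-15 3-5-2-19 6-13 7-6 9-1-9-2-3-6-3-33-12-19-11-23-10-11z"/><path d="M469 333l-18 8-5 0-9-6-8-2-16 14-6 10-18 42 4 11 0 71 16-10 16-2 4 13 6 35 10-4 13-1 16 16 53 0 1-73-21-3-18 0-7 4-5-15 0-11 4-7 21-19 13-5-26-25-10-16z"/><path d="M271 425l-10 3-30 19-27 51-3 8 1 22 97 0 4-22 12-27 28 1 19 7 23 2-32-30z"/><path d="M127 177l-111 2 1 112 22-2 14 3 14-11 12-16 14-27 28-18 7-7 5-12 2-22z"/><path d="M17 415l0 113 142-1 0-25-28-27-8-4-10-2-28 12-19 20 2-11-1-33-8-5-10-1-8-4-12-20z"/><path d="M430 107l-8 0-24 12-20 16-31 16 22 2 16 6 10 8 8 14 24-12 4 0 10 12 8 20 10-6 28-10 27-2 14-12-1-11-10 4-20-17-5-12-5-20-16 4-13 0-11-3z"/><path d="M527 197l-6 15-39 24-21 0-19-11-37 3-7 3-17 16 15 18 3 21 43-5 23 8 14 0 20-5 28 0z"/><path d="M425 469l-11 0-13 6-6 4-5 13-11-4-17-1-19-7-28-1-12 27-3 21 173 1-4-6-11-10-23 5-6-35z"/><path d="M431 169l-4 0-23 12 3 12-7 2 1 23 4 10 37-3 19 11 21 0 39-24 7-15-1-25-13 11-27 2-28 10-8 4-4 5 0-13-8-14z"/><path d="M498 321l-8 6-19 5-2 3 10 23 10 16 26 25-13 5-21 19-4 7 0 11 5 15 7-4 38 3 1-112-13 0-8-4-6-6z"/><path d="M527 16l-42 0 2 6-12 16 4 11 21 21-7 7-6 12 0 21 2 5 34 0 5-2z"/>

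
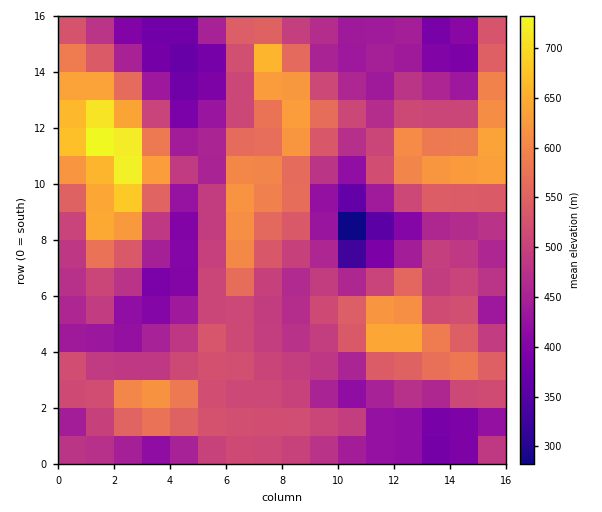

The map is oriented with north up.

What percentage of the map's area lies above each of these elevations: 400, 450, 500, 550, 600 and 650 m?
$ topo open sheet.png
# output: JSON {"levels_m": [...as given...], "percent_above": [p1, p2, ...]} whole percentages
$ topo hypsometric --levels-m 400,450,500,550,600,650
{"levels_m": [400, 450, 500, 550, 600, 650], "percent_above": [88, 73, 54, 26, 17, 4]}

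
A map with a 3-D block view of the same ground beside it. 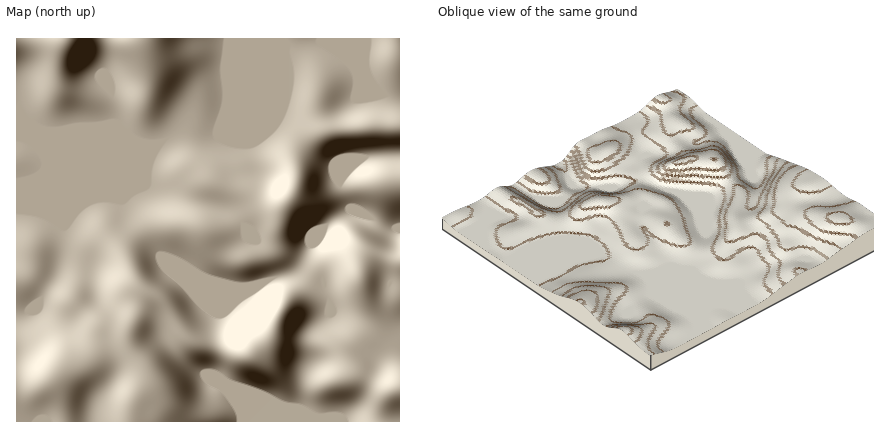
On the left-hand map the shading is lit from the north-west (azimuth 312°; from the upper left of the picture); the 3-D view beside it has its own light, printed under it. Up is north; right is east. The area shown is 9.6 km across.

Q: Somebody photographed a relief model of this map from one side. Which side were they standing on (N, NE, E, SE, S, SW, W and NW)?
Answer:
NW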